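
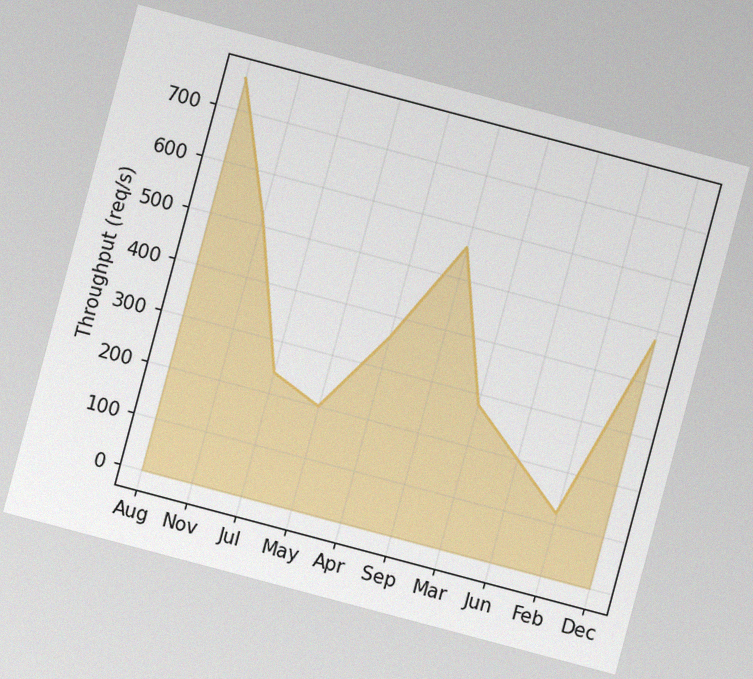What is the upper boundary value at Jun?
The chart is tilted about 15° clockwise, with some photo noise. At Jun the upper boundary is at 200req/s.

200req/s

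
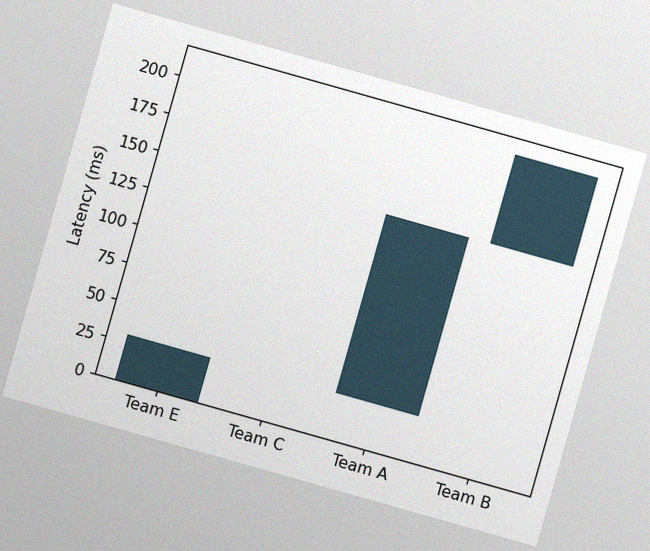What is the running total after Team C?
The chart is tilted about 16° clockwise, with some photo noise. After Team C the running total reaches 30ms.

30ms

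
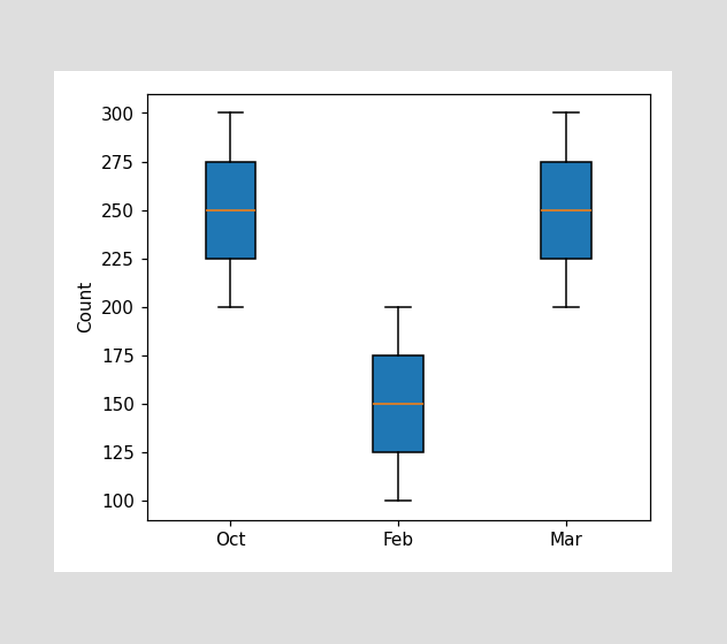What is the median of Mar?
The median line in the Mar box sits at 250.

250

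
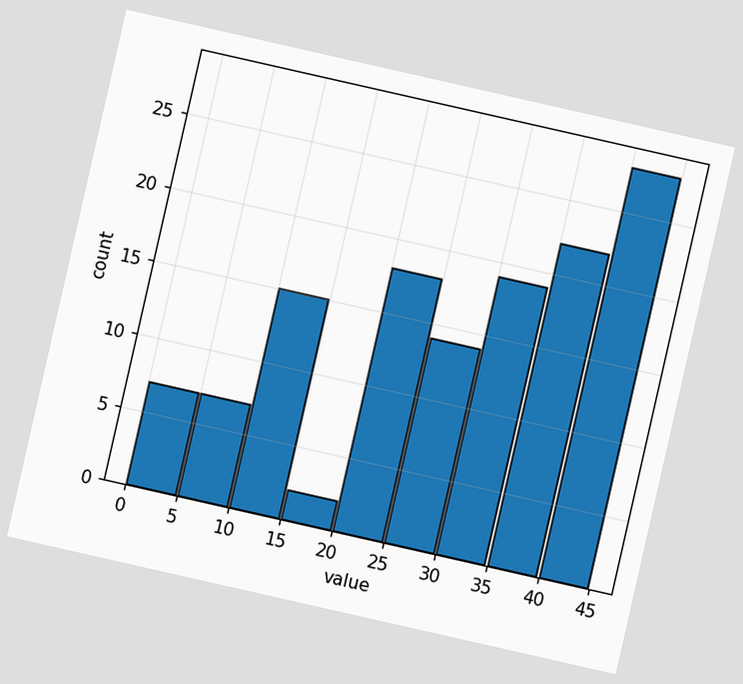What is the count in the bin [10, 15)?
The chart is tilted about 13° clockwise. The [10, 15) bin has height 15.

15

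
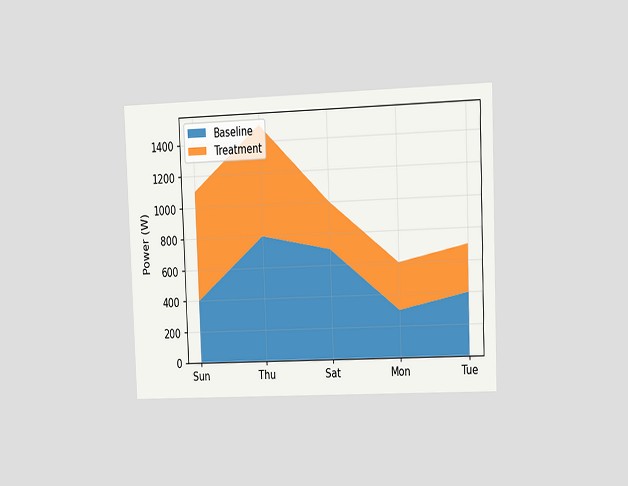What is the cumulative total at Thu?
1500W

The chart is tilted about 2° counter-clockwise and viewed at a slight angle. The stacked total at Thu reaches 1500W.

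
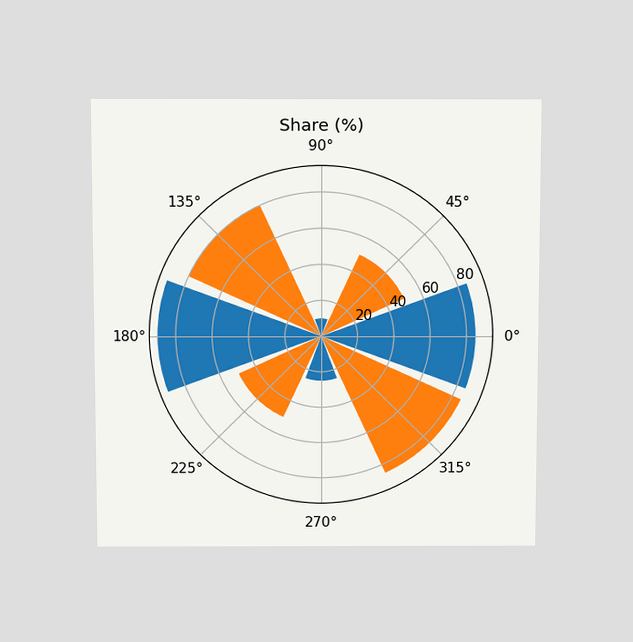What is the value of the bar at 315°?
The chart is viewed slightly from above. The bar at 315° reaches 85% on the radial axis.

85%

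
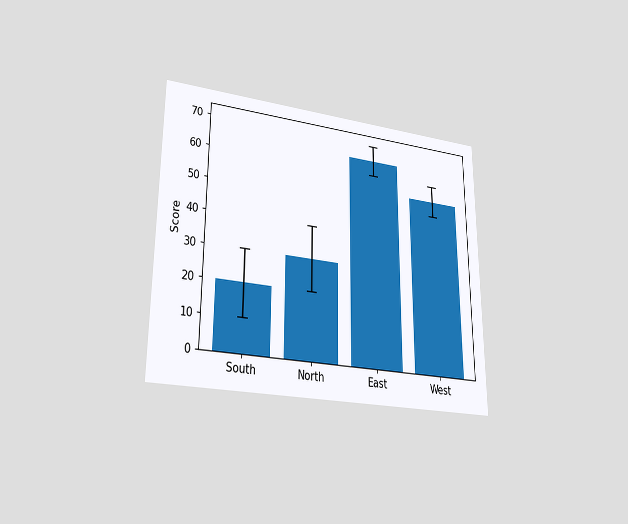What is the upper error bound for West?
The chart is viewed at a slight angle. The West bar's upper whisker reaches 60.

60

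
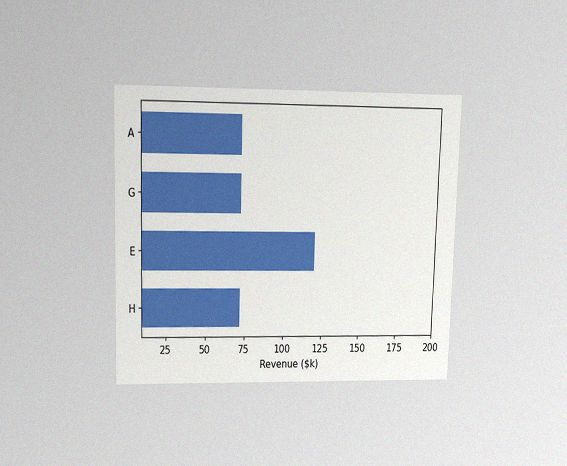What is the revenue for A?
The chart is viewed at a slight angle, with some photo noise. Reading along the chart's x-axis, the A bar reaches $72k.

$72k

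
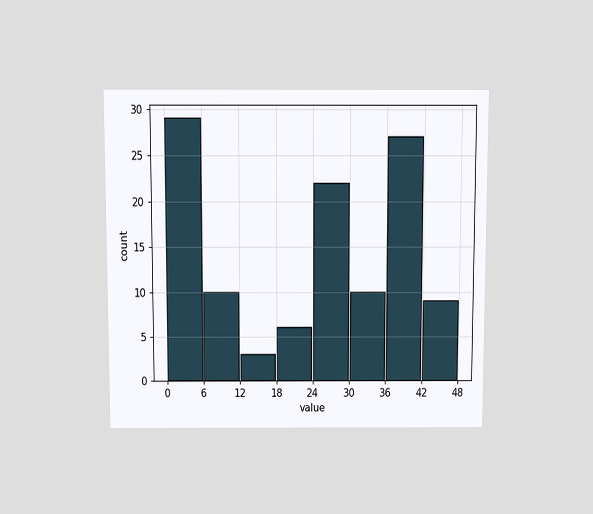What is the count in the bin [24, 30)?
22

The chart is viewed slightly from above. The [24, 30) bin has height 22.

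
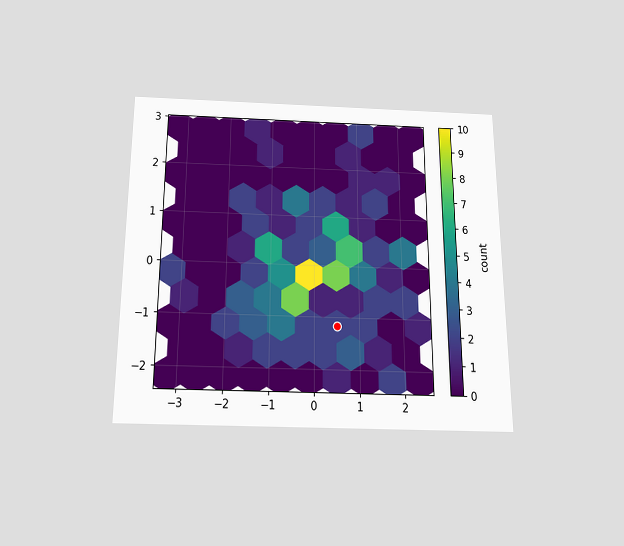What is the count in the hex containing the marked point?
The chart is viewed slightly from below. The marked hex reads 2 on the colorbar.

2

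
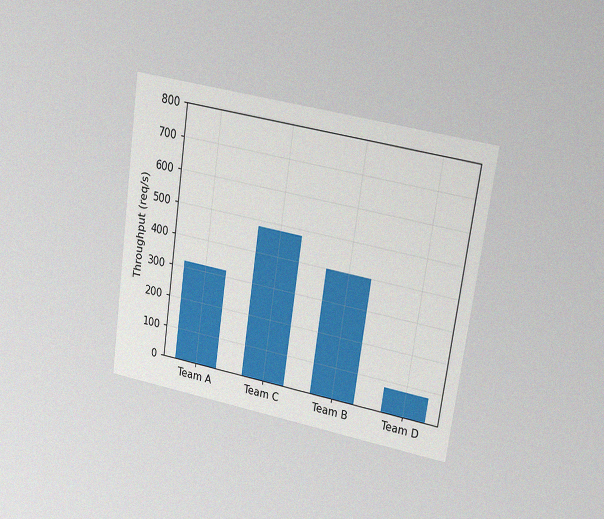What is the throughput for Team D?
80req/s

The chart is tilted about 8° clockwise and viewed at a slight angle, with some photo noise. Reading along the chart's y-axis, the Team D bar reaches 80req/s.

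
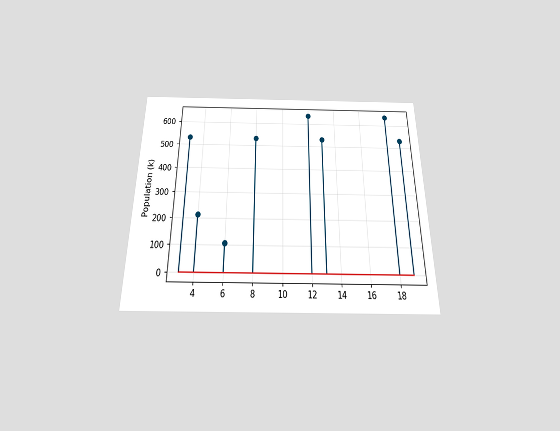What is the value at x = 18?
636k

The chart is viewed slightly from below. The stem at x=18 reaches 636k.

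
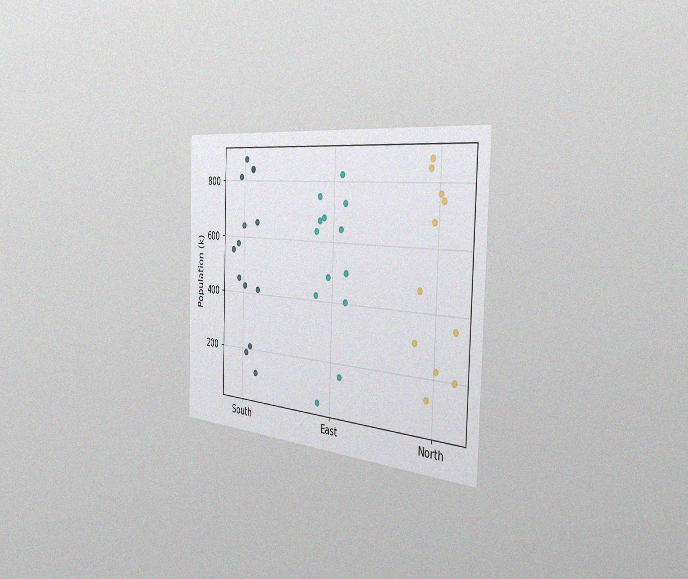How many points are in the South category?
The chart is viewed slightly from the right, with some photo noise. Counting the markers in the South column gives 14.

14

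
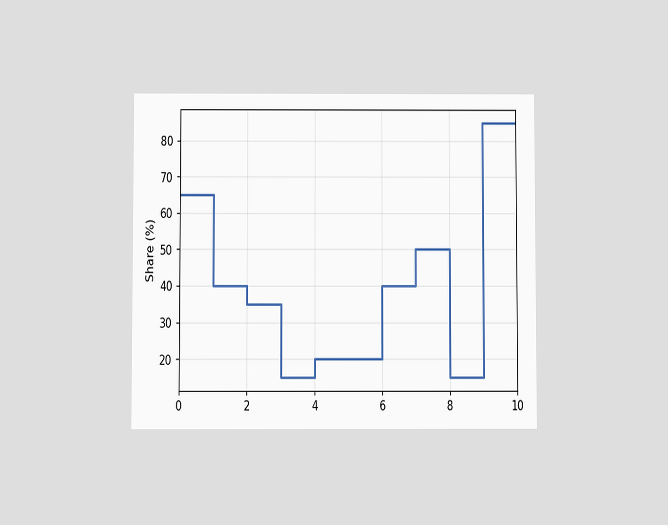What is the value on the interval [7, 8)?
50%

The chart is viewed slightly from below. On [7, 8) the step sits at 50%.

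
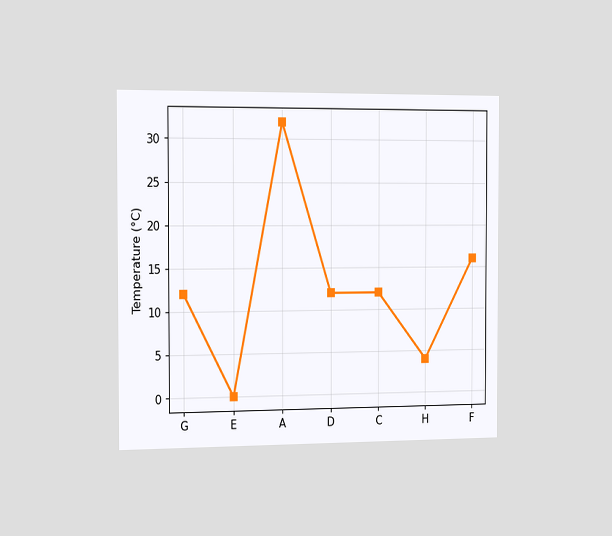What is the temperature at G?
12°C

The chart is viewed slightly from the left. At G, the line is at 12°C.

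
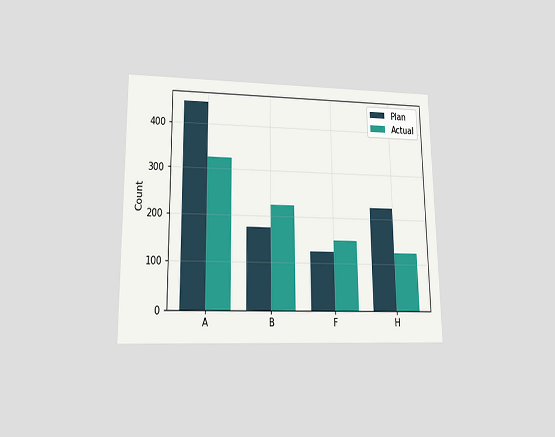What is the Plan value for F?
The chart is viewed at a slight angle. The Plan bar at F reaches 125 on the y-axis.

125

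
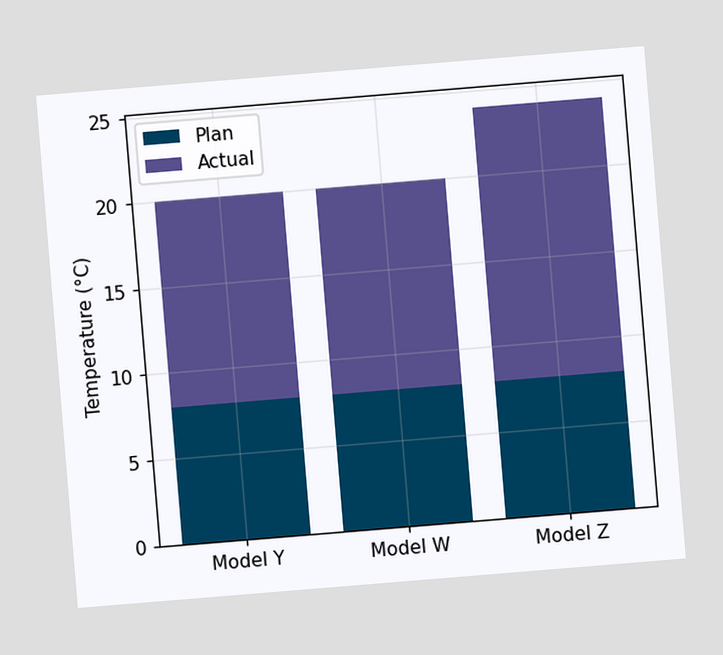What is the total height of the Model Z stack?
24°C

The chart is tilted about 5° counter-clockwise. The Model Z stack's top reaches 24°C on the y-axis.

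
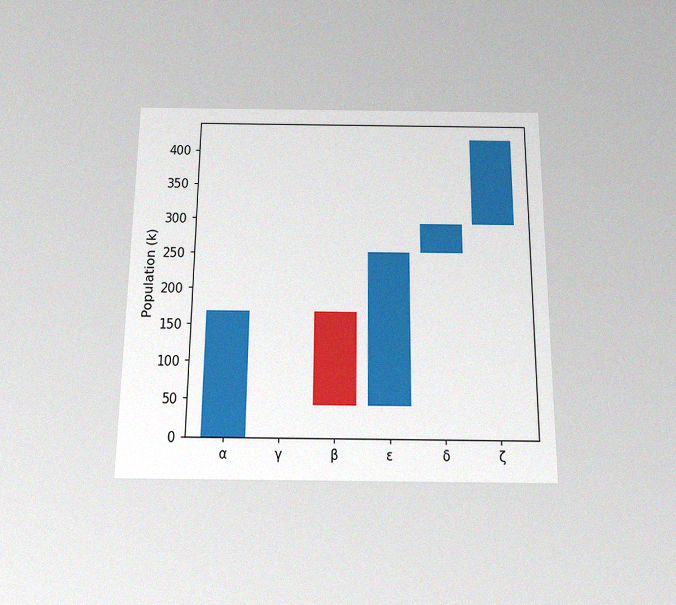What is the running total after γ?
168k

The chart is viewed slightly from below, with some photo noise. After γ the running total reaches 168k.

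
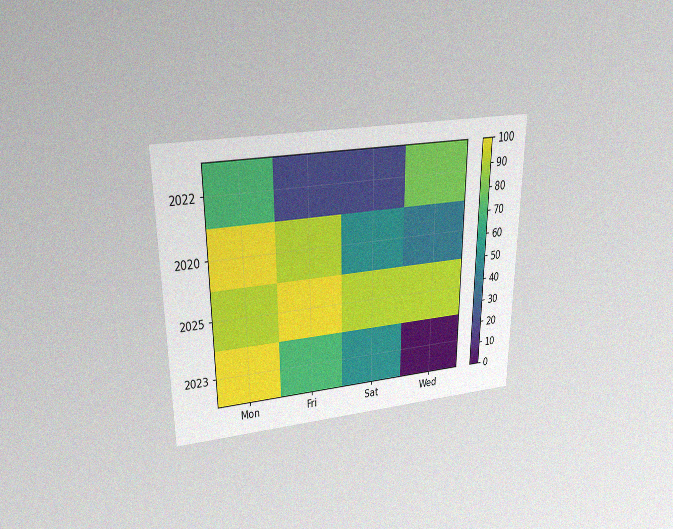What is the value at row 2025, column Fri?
The chart is viewed slightly from above, with some photo noise. Matching cell (2025, Fri) against the colorbar gives 100.

100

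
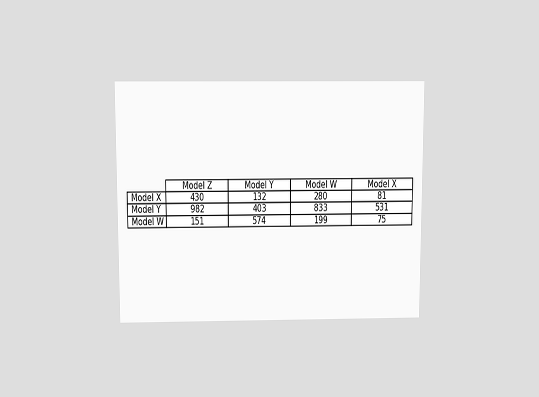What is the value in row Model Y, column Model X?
531

The chart is viewed slightly from above. The (Model Y, Model X) cell reads 531.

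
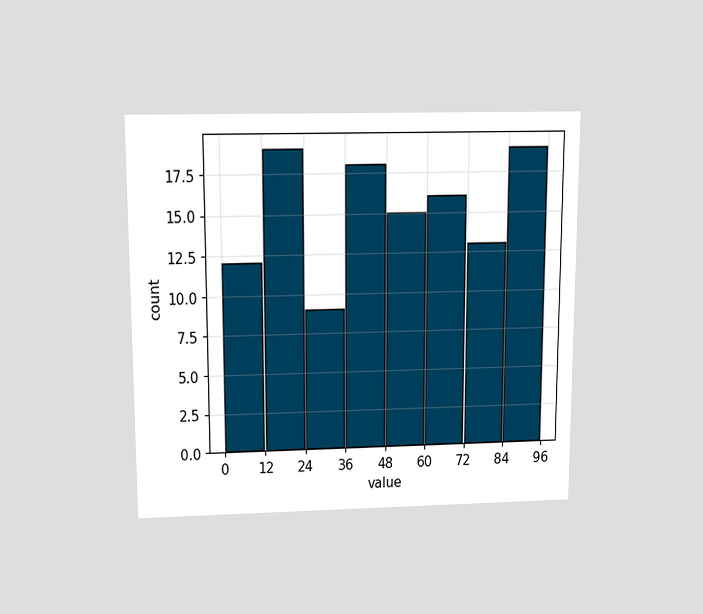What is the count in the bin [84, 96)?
The chart is viewed slightly from above. The [84, 96) bin has height 19.

19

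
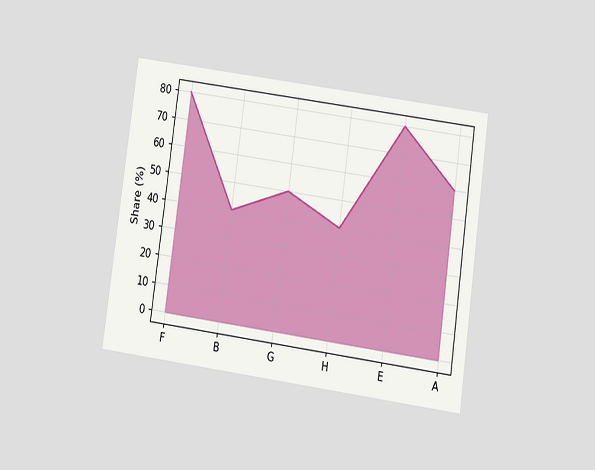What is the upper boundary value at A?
The chart is tilted about 8° clockwise and viewed at a slight angle. At A the upper boundary is at 60%.

60%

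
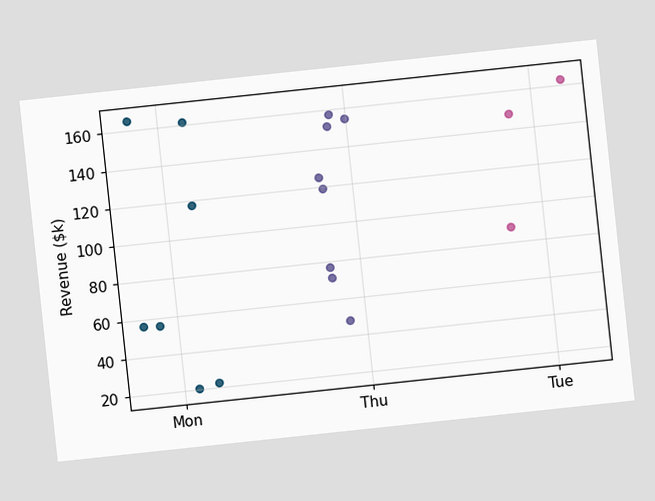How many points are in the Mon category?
7

The chart is tilted about 6° counter-clockwise. Counting the markers in the Mon column gives 7.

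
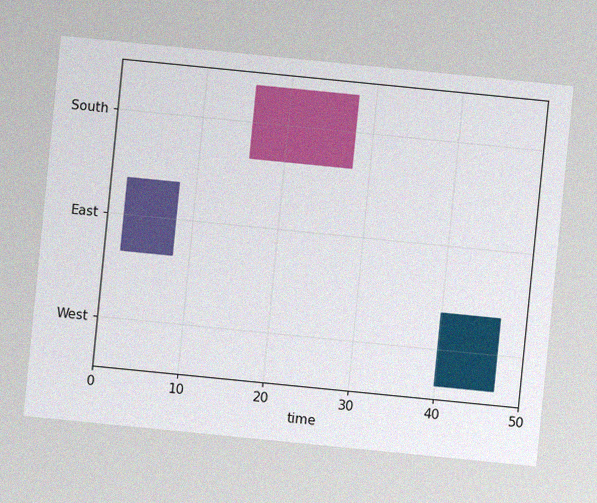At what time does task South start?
The chart is tilted about 6° clockwise, with some photo noise. The South bar begins at t=16.

16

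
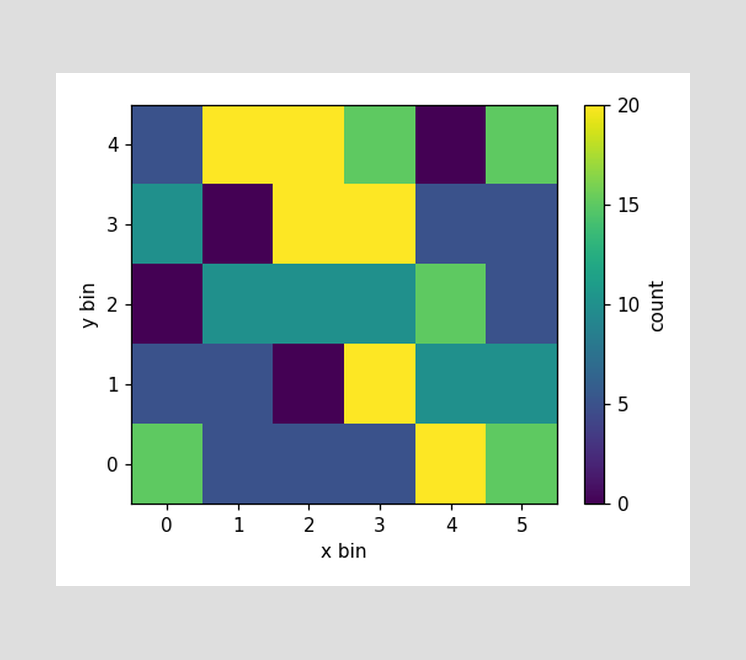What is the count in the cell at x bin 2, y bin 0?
Matching the cell (2, 0) against the colorbar gives 5.

5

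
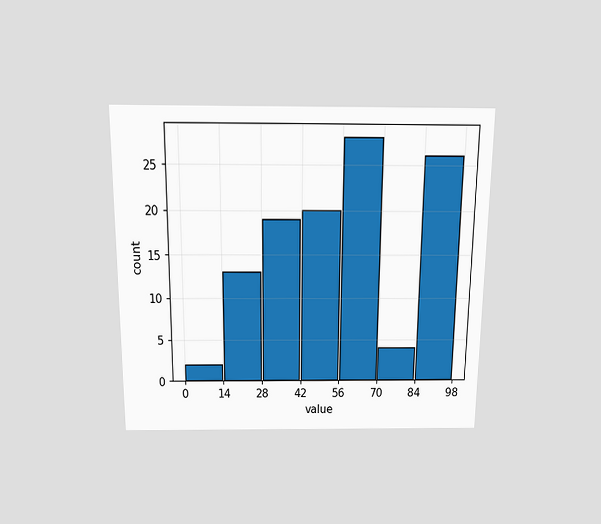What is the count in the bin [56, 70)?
The chart is viewed slightly from above. The [56, 70) bin has height 28.

28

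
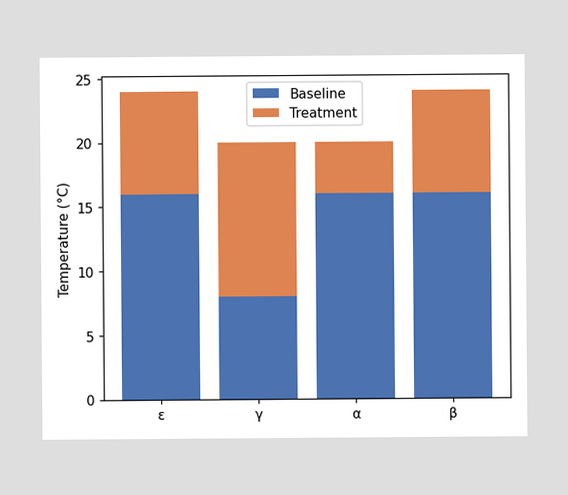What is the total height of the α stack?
20°C

The α stack's top reaches 20°C on the y-axis.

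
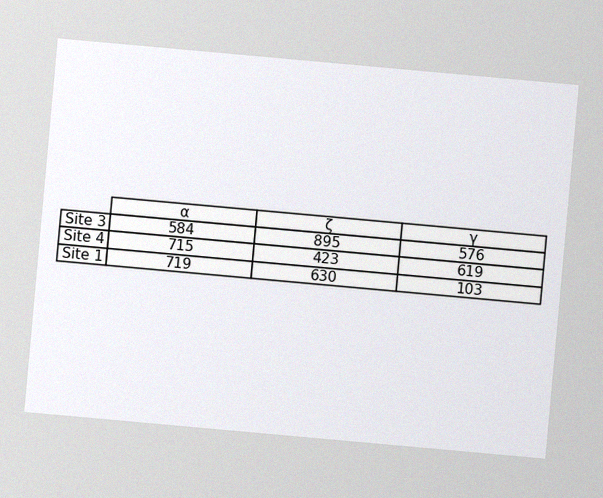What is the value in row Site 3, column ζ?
895

The chart is tilted about 5° clockwise, with some photo noise. The (Site 3, ζ) cell reads 895.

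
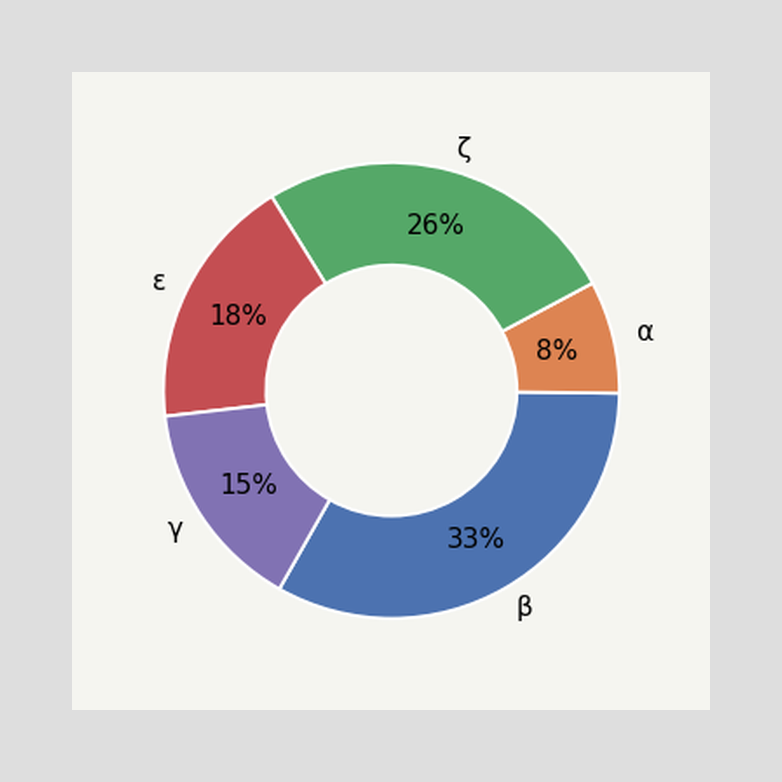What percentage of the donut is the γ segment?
The γ segment takes up 15% of the ring.

15%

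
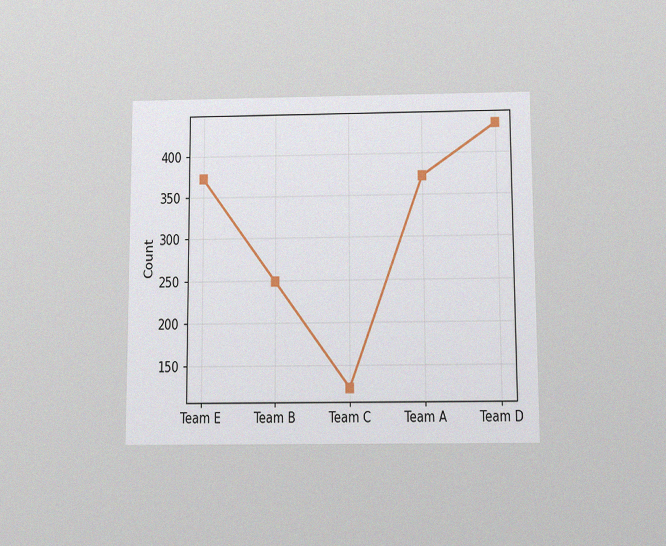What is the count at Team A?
372

The chart is viewed slightly from below, with some photo noise. At Team A, the line is at 372.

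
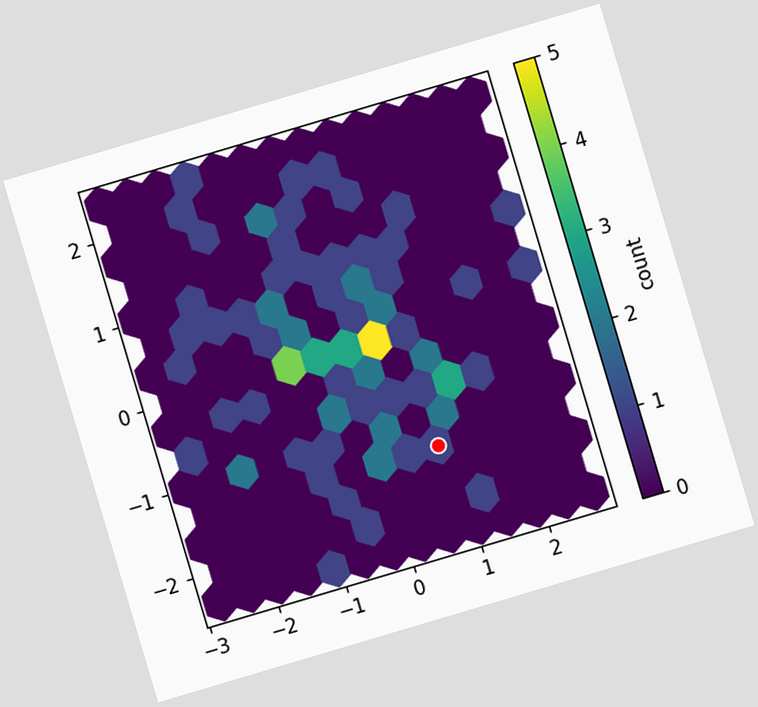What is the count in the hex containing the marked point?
The chart is tilted about 17° counter-clockwise. The marked hex reads 1 on the colorbar.

1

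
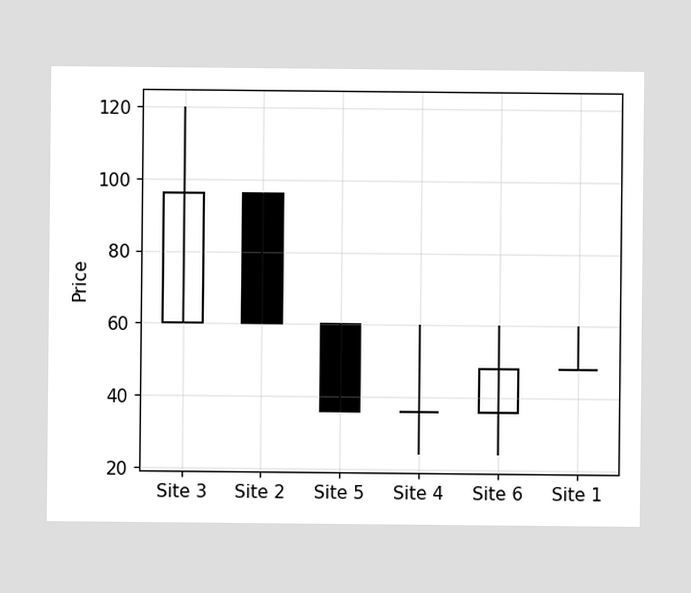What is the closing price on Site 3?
The Site 3 candle closes at 96.

96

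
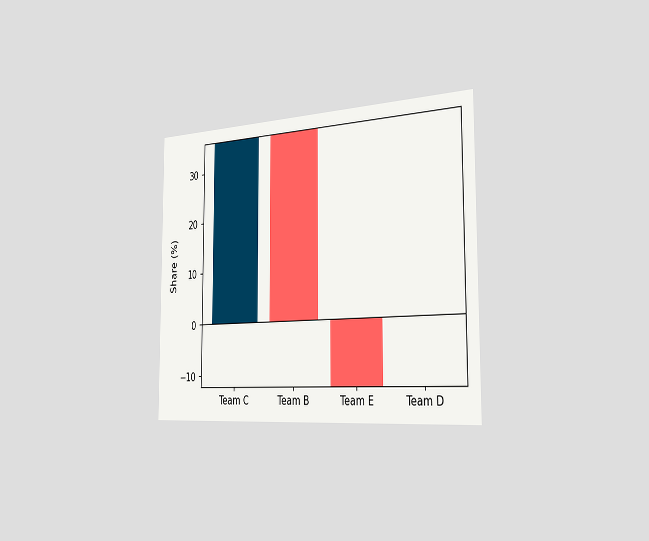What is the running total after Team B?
The chart is viewed slightly from the right. After Team B the running total reaches 0%.

0%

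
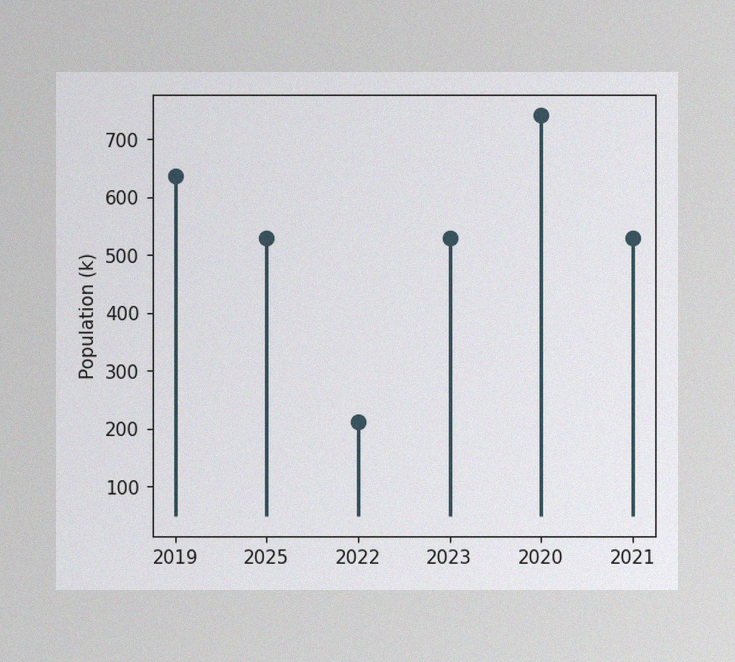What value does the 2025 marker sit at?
The image has some photo noise and uneven lighting. The 2025 marker sits at 530k.

530k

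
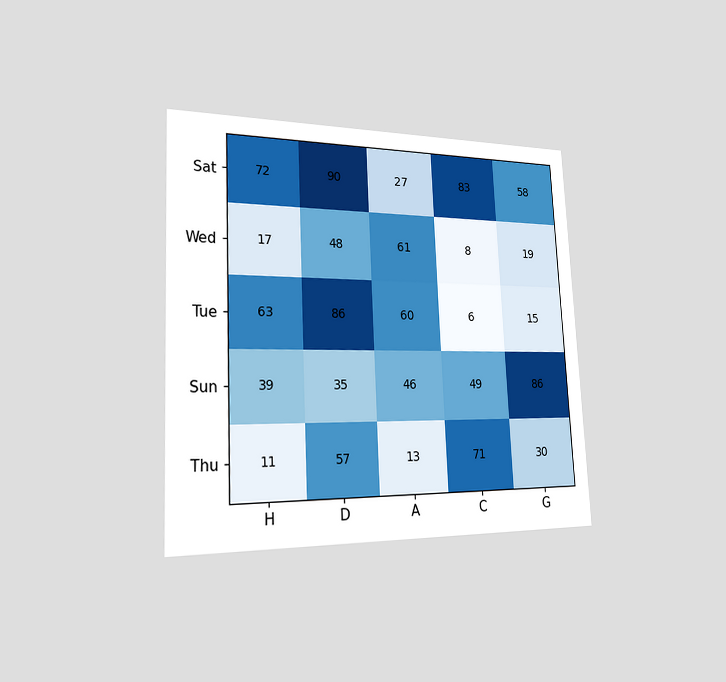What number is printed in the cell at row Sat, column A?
The chart is tilted about 3° counter-clockwise and viewed slightly from the left. The (Sat, A) cell reads 27.

27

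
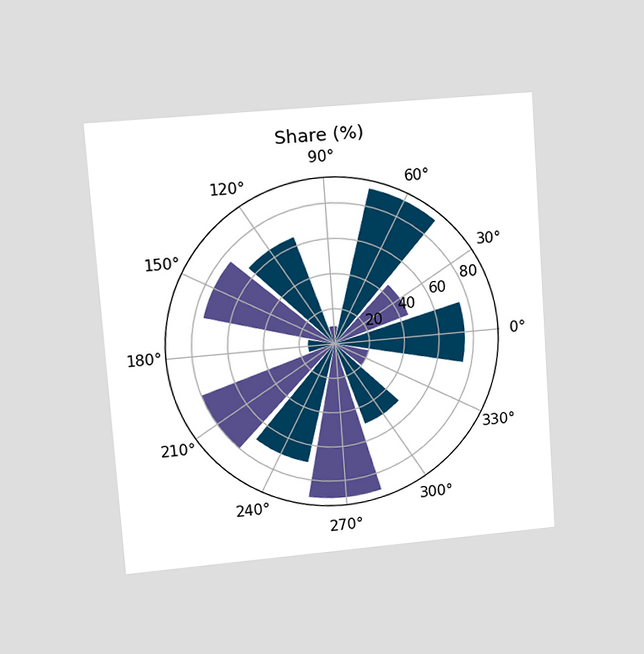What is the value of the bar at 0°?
The chart is tilted about 4° counter-clockwise and viewed at a slight angle. The bar at 0° reaches 75% on the radial axis.

75%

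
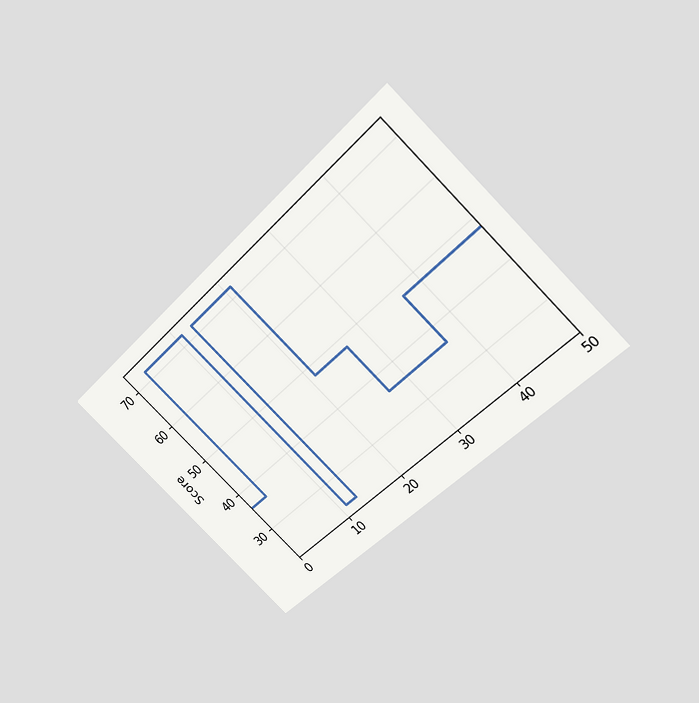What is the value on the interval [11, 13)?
24

The chart is tilted about 45° counter-clockwise and viewed slightly from above. On [11, 13) the step sits at 24.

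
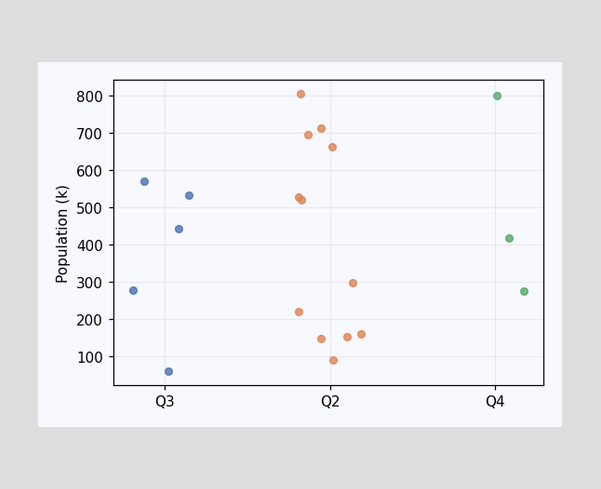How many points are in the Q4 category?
3

Counting the markers in the Q4 column gives 3.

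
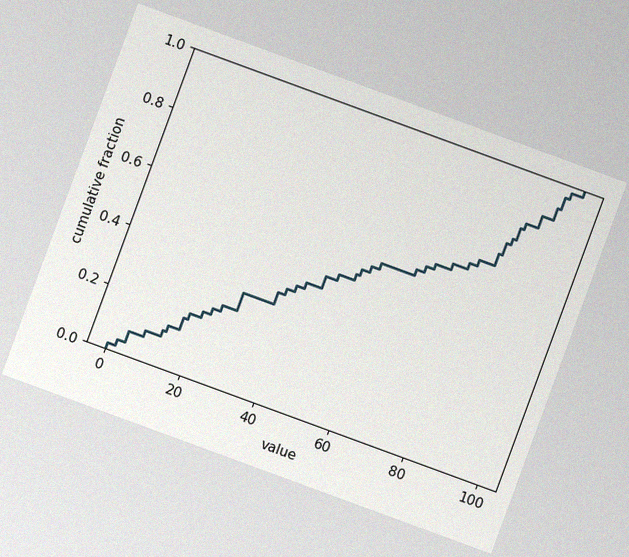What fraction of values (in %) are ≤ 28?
32%

The chart is tilted about 20° clockwise, with some photo noise. At x=28 the ECDF step is at 32%.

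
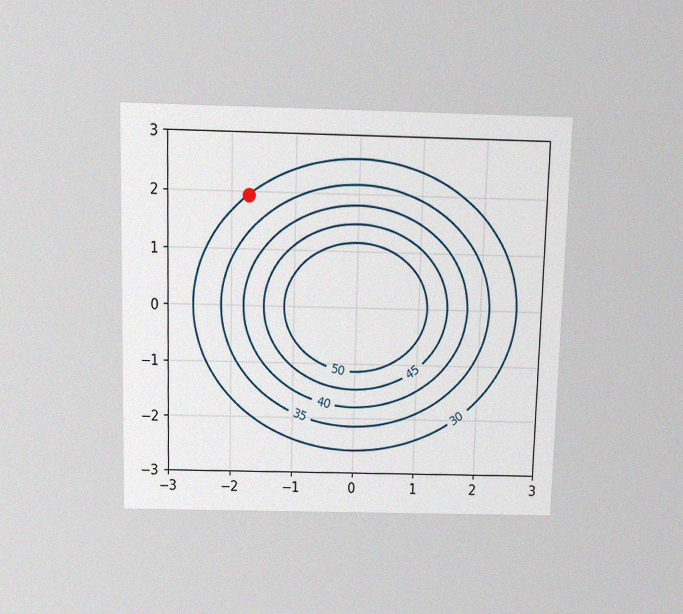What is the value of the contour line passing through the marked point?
30

The chart is viewed slightly from above, with some photo noise. The marked point sits on the contour labelled 30.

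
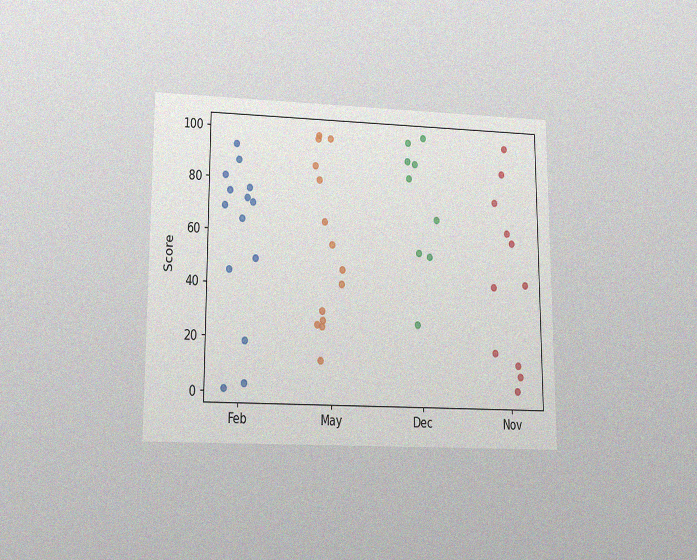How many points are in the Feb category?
14

The chart is viewed at a slight angle, with some photo noise. Counting the markers in the Feb column gives 14.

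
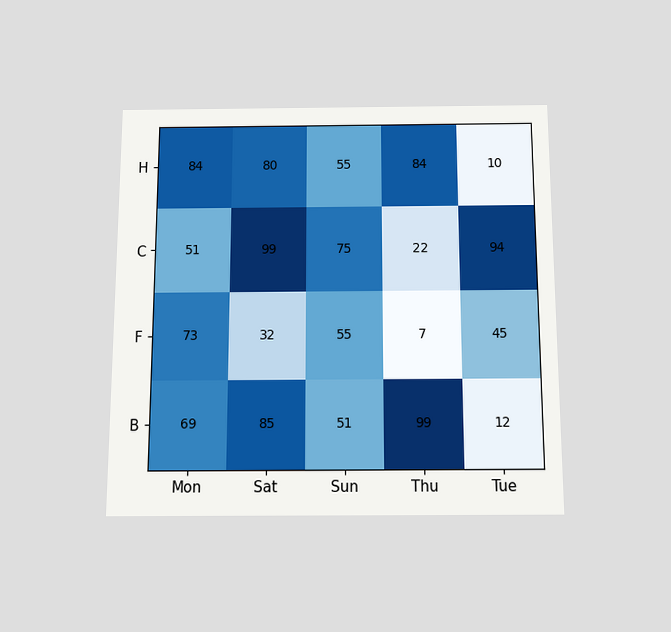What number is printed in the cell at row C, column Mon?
The chart is viewed slightly from below. The (C, Mon) cell reads 51.

51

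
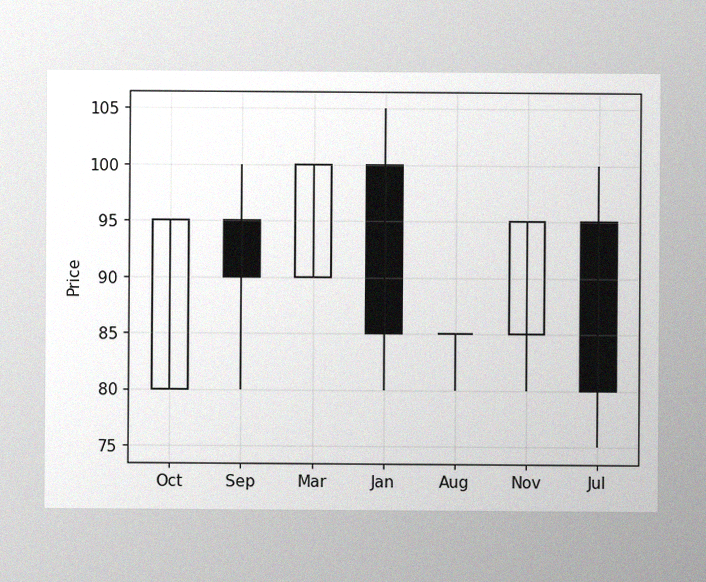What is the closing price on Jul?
The image has some photo noise and uneven lighting. The Jul candle closes at 80.

80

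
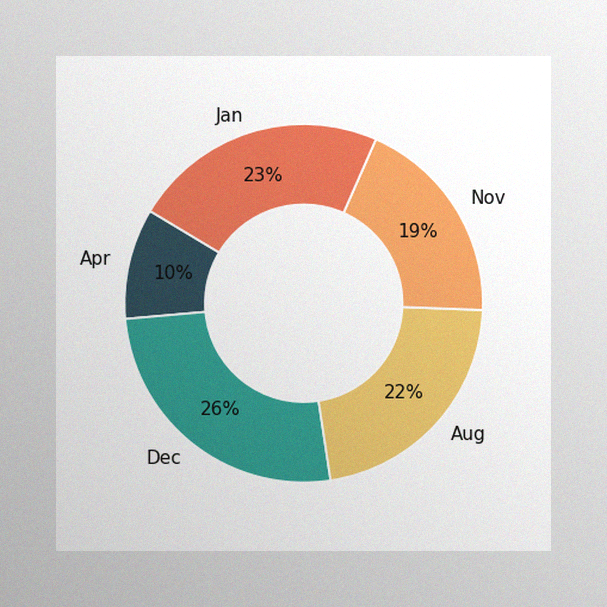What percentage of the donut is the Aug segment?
The image has some photo noise and uneven lighting. The Aug segment takes up 22% of the ring.

22%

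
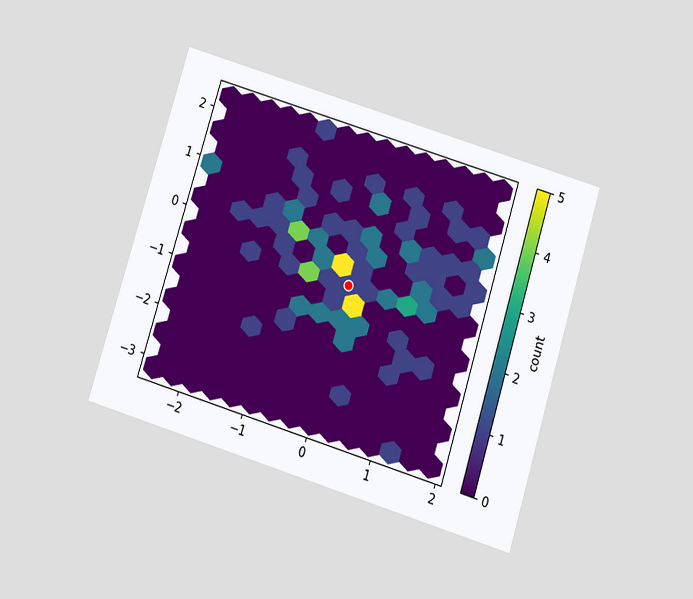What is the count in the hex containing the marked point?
1

The chart is tilted about 17° clockwise and viewed slightly from below. The marked hex reads 1 on the colorbar.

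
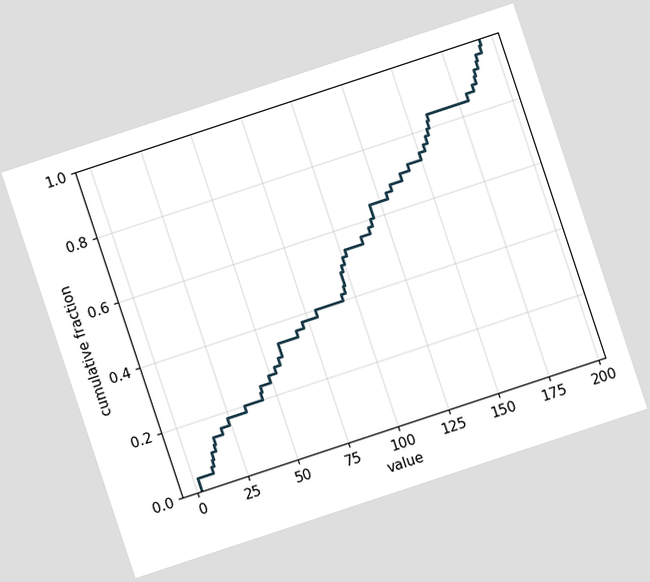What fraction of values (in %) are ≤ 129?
66%

The chart is tilted about 18° counter-clockwise. At x=129 the ECDF step is at 66%.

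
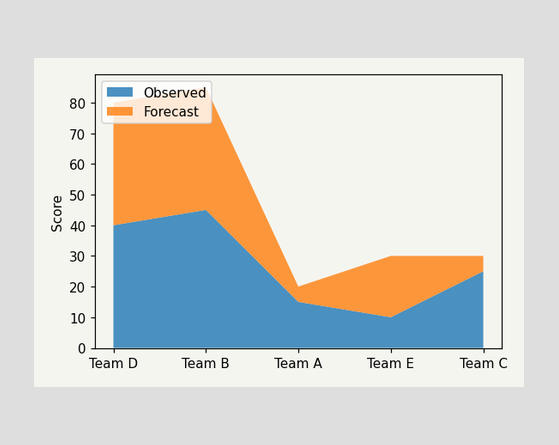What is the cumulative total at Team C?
30

The stacked total at Team C reaches 30.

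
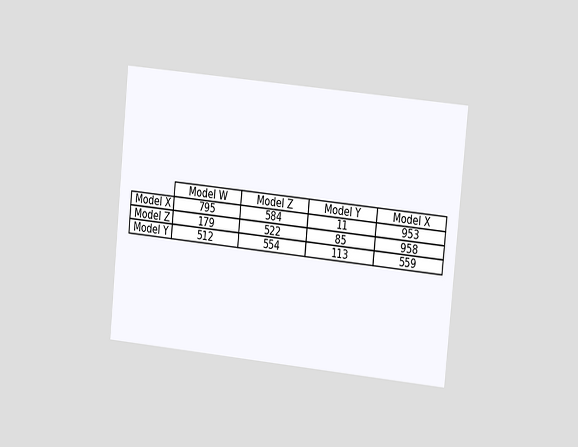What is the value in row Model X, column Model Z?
584

The chart is tilted about 6° clockwise and viewed slightly from the right. The (Model X, Model Z) cell reads 584.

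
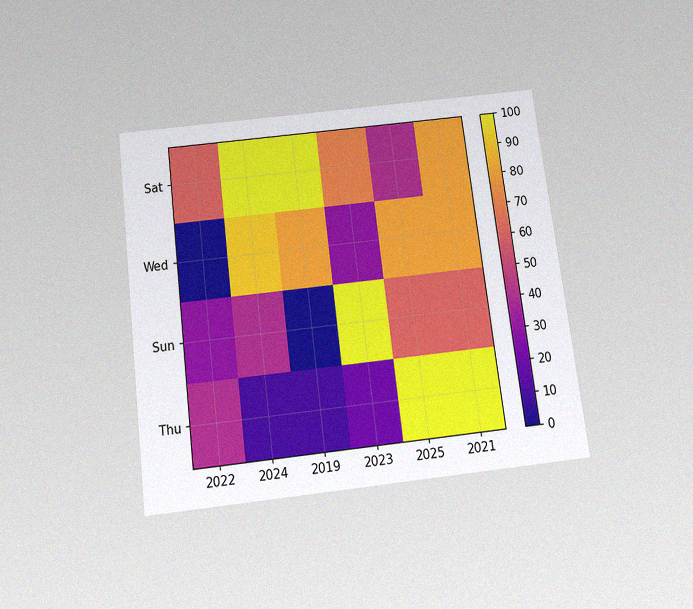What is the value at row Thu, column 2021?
100

The chart is tilted about 7° counter-clockwise and viewed slightly from below, with some photo noise. Matching cell (Thu, 2021) against the colorbar gives 100.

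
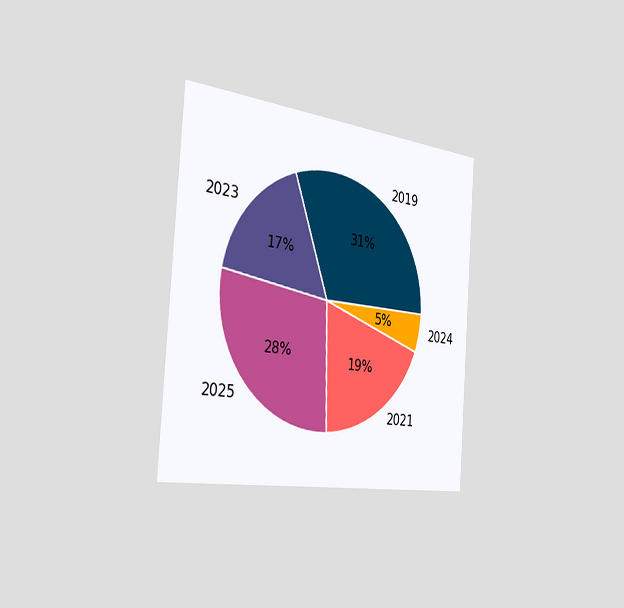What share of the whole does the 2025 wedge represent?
The chart is tilted about 4° clockwise and viewed slightly from the left. The 2025 slice takes up 28% of the pie.

28%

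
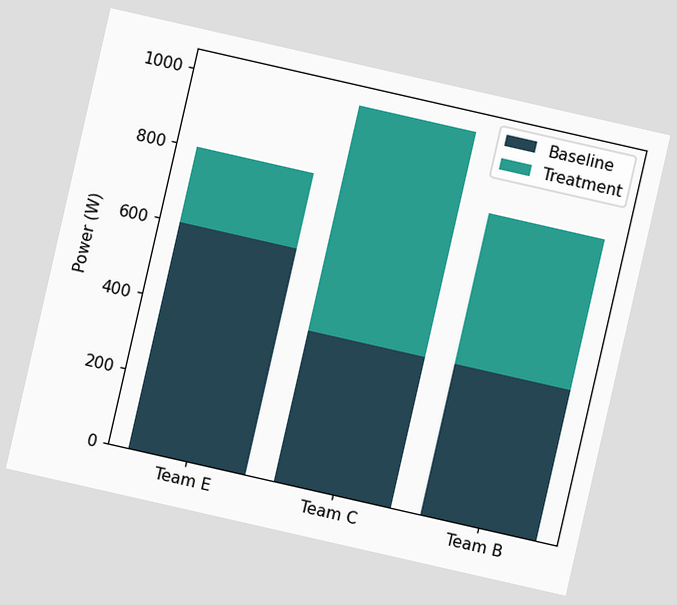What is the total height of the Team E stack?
The chart is tilted about 13° clockwise. The Team E stack's top reaches 800W on the y-axis.

800W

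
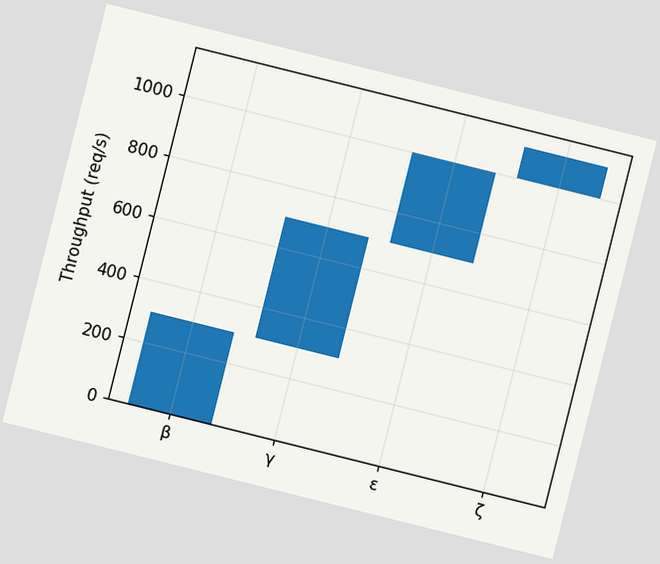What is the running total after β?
300req/s

The chart is tilted about 14° clockwise. After β the running total reaches 300req/s.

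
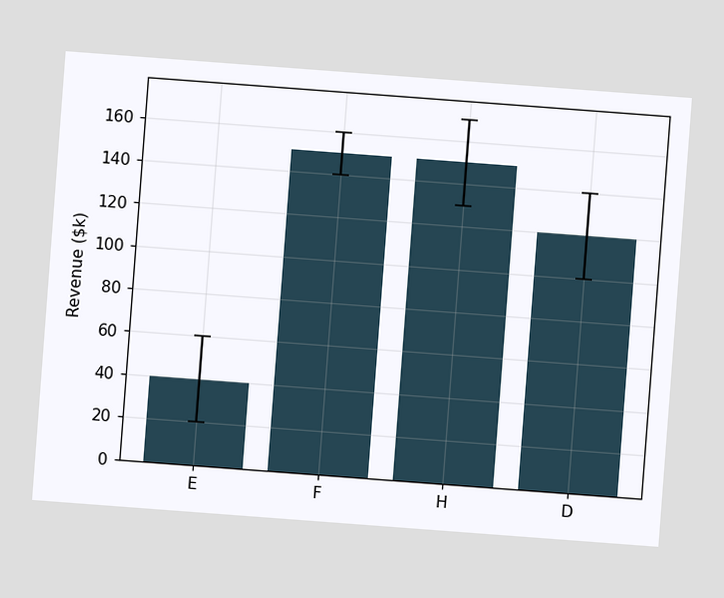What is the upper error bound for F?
The chart is tilted about 4° clockwise. The F bar's upper whisker reaches $160k.

$160k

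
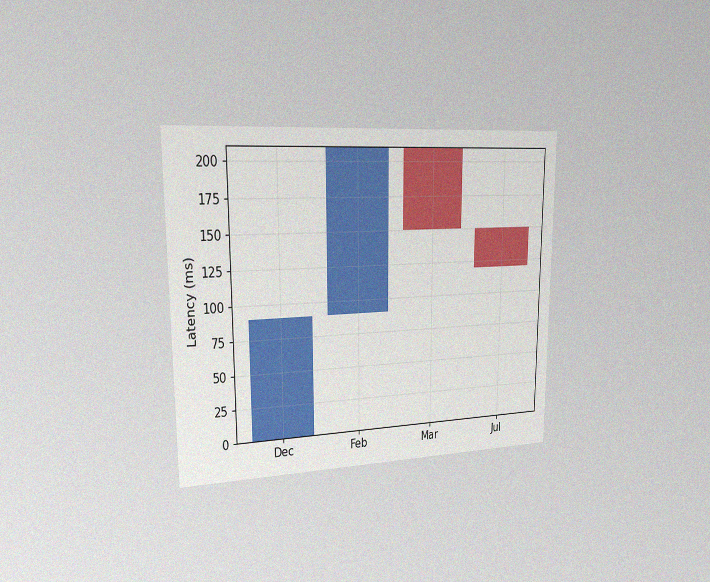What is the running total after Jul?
120ms

The chart is viewed slightly from the left, with some photo noise. After Jul the running total reaches 120ms.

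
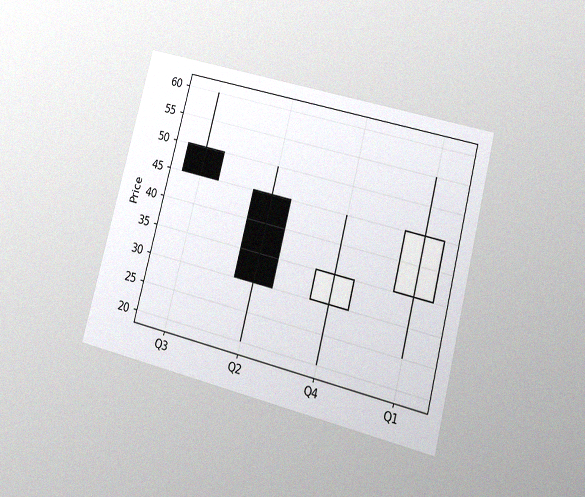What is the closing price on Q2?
The chart is tilted about 14° clockwise and viewed at a slight angle, with some photo noise. The Q2 candle closes at 30.

30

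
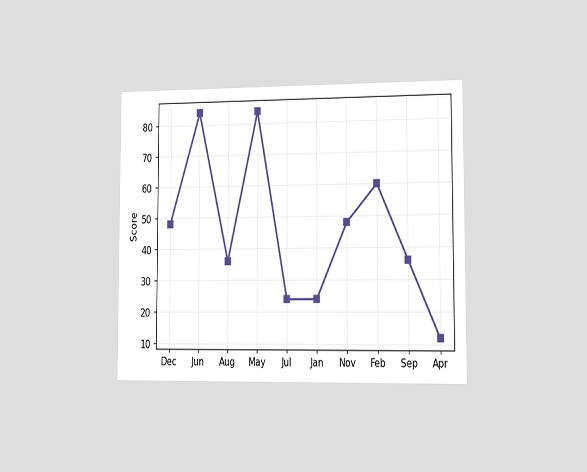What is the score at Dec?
The chart is viewed slightly from the right. At Dec, the line is at 48.

48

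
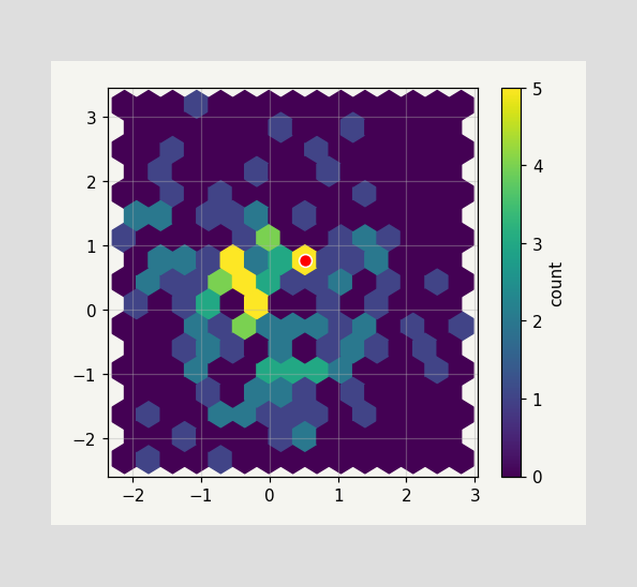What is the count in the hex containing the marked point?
5

The marked hex reads 5 on the colorbar.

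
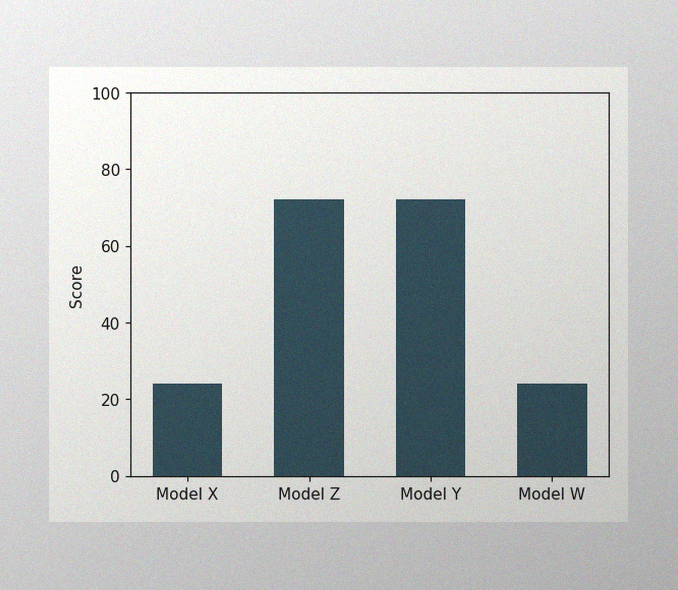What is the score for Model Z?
The image has some photo noise and uneven lighting. Reading along the chart's y-axis, the Model Z bar reaches 72.

72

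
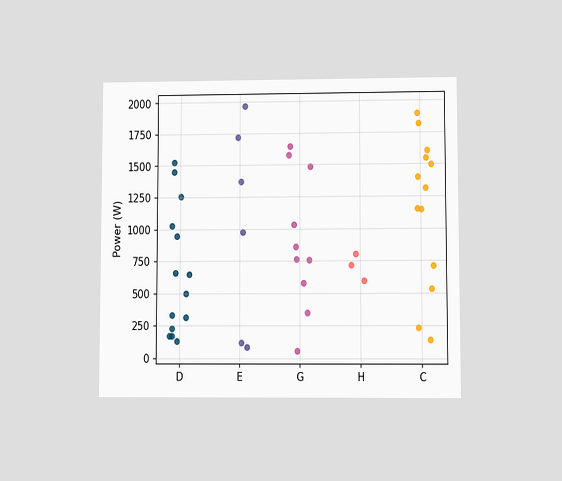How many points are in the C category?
13

The chart is viewed at a slight angle. Counting the markers in the C column gives 13.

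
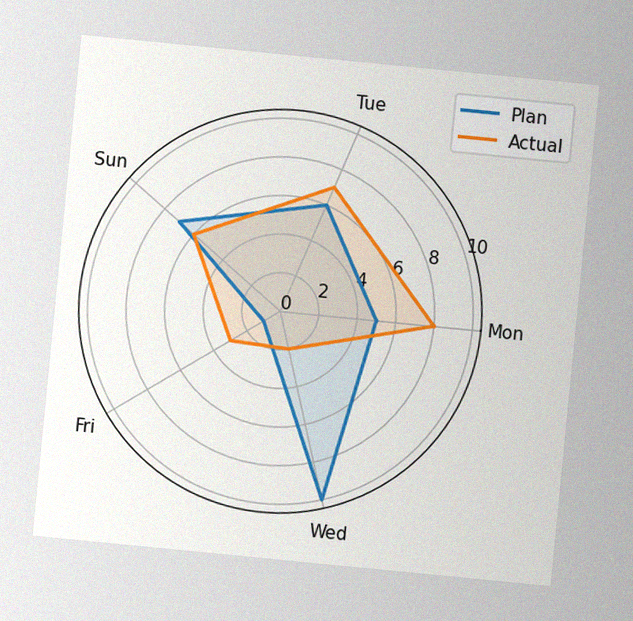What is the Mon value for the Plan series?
The chart is tilted about 6° clockwise, with some photo noise. On the Mon axis, Plan reaches 5.

5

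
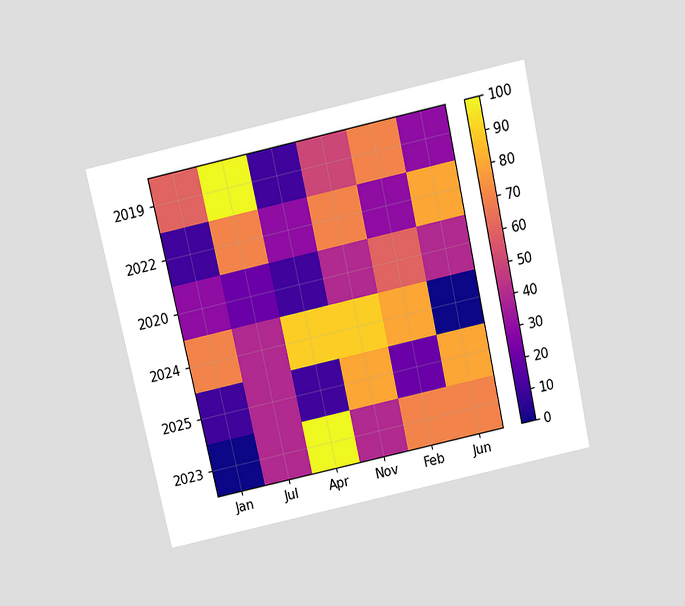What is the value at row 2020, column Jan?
The chart is tilted about 12° counter-clockwise and viewed slightly from above. Matching cell (2020, Jan) against the colorbar gives 30.

30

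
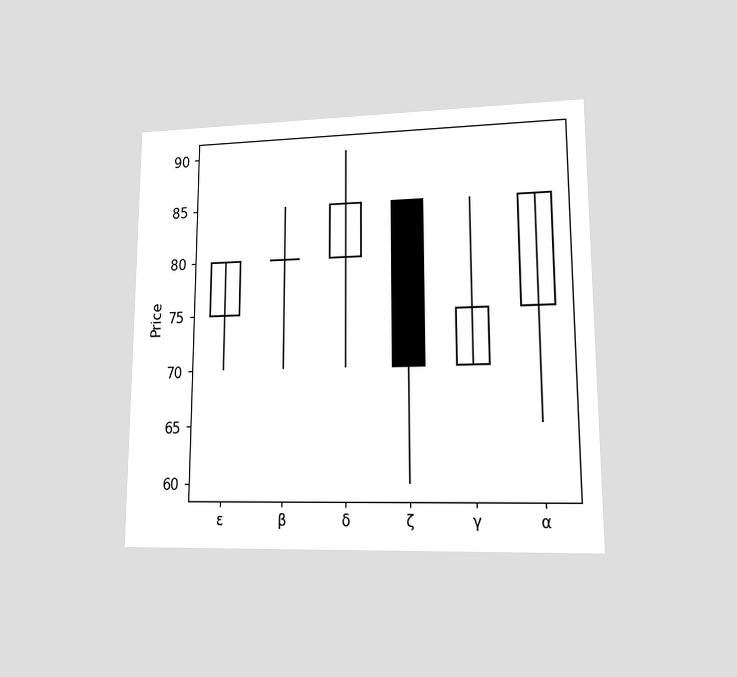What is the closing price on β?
The chart is viewed at a slight angle. The β candle closes at 80.

80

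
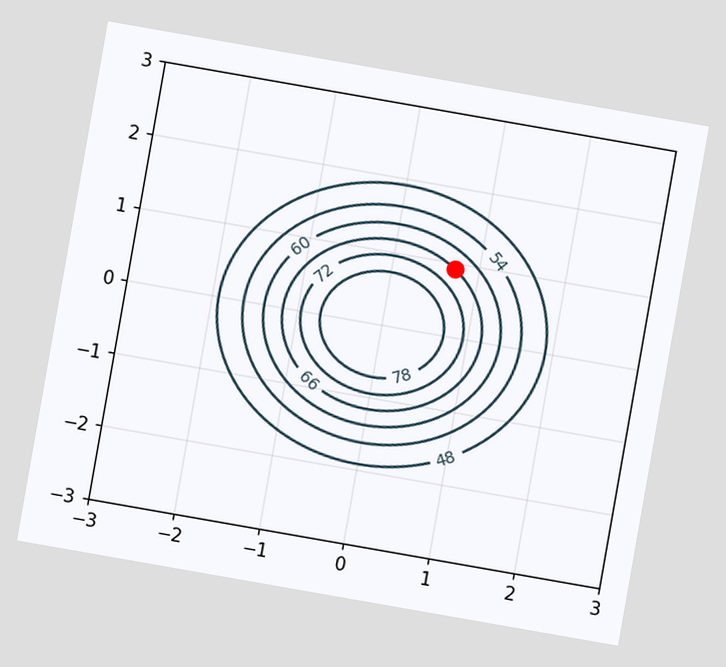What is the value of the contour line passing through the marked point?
The chart is tilted about 10° clockwise. The marked point sits on the contour labelled 66.

66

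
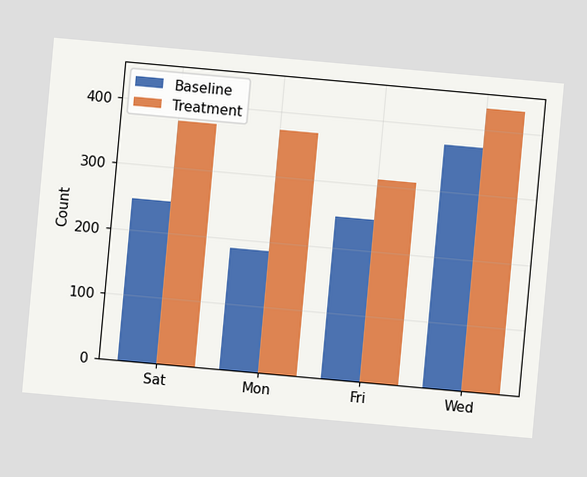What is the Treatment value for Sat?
372

The chart is tilted about 5° clockwise. The Treatment bar at Sat reaches 372 on the y-axis.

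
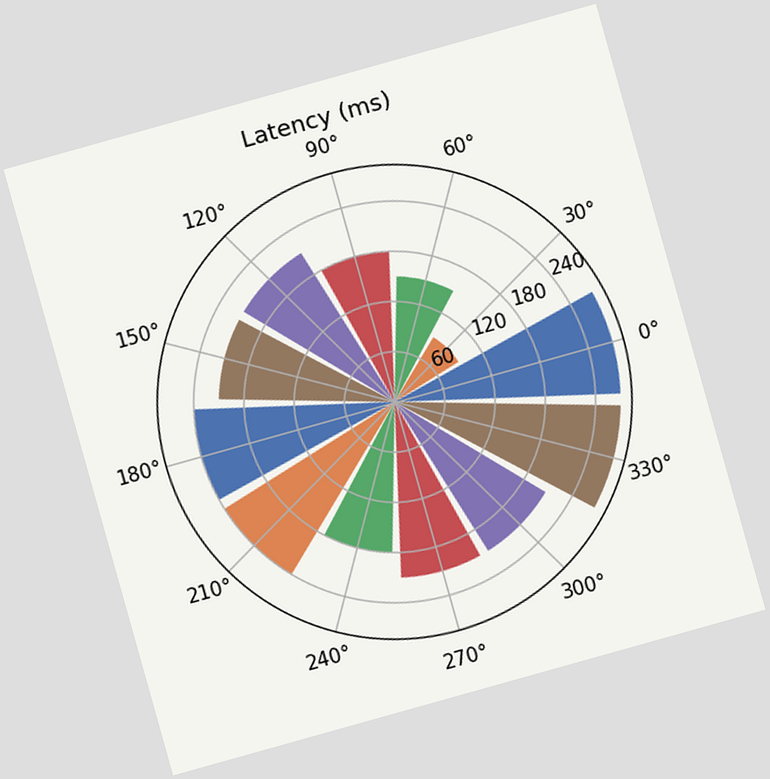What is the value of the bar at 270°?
210ms

The chart is tilted about 16° counter-clockwise. The bar at 270° reaches 210ms on the radial axis.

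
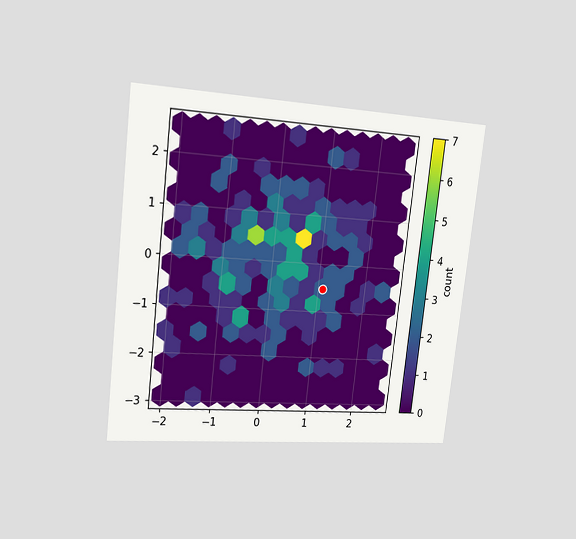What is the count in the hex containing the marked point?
2

The chart is tilted about 6° clockwise and viewed slightly from the left. The marked hex reads 2 on the colorbar.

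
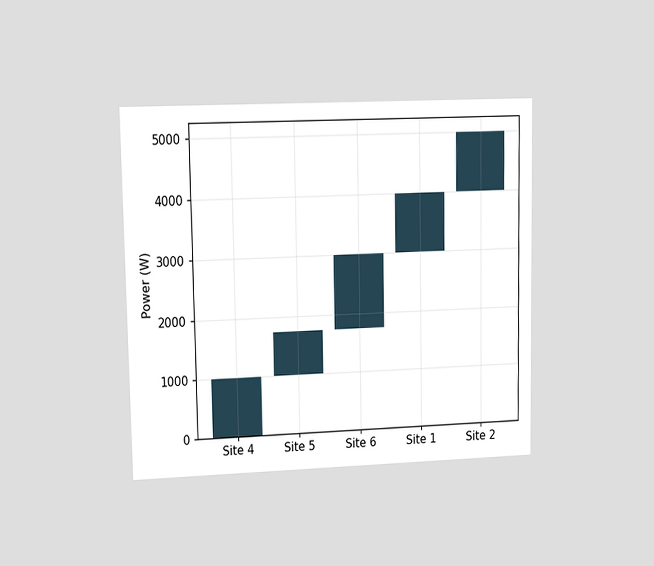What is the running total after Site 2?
5000W

The chart is viewed at a slight angle. After Site 2 the running total reaches 5000W.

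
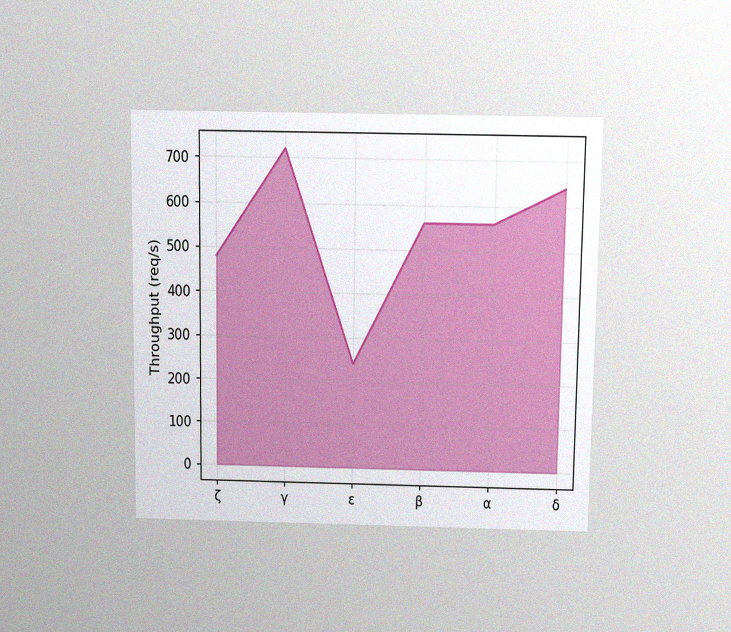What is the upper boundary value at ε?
240req/s

The chart is viewed slightly from above, with some photo noise. At ε the upper boundary is at 240req/s.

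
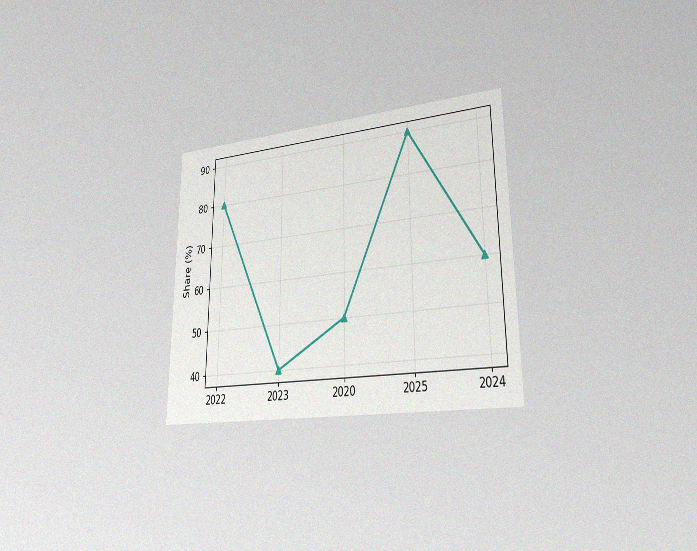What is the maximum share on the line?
90%

The chart is viewed slightly from the right, with some photo noise. The highest point is at 2025, and reading across to the y-axis gives 90%.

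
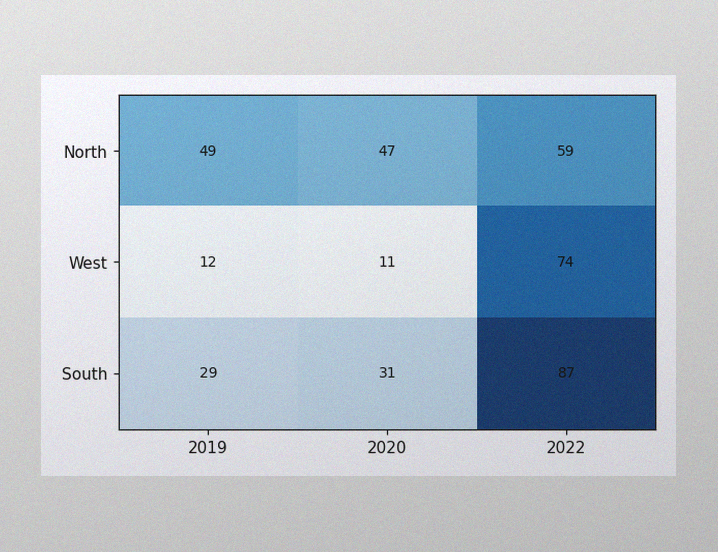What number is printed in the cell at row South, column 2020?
The image has some photo noise and uneven lighting. The (South, 2020) cell reads 31.

31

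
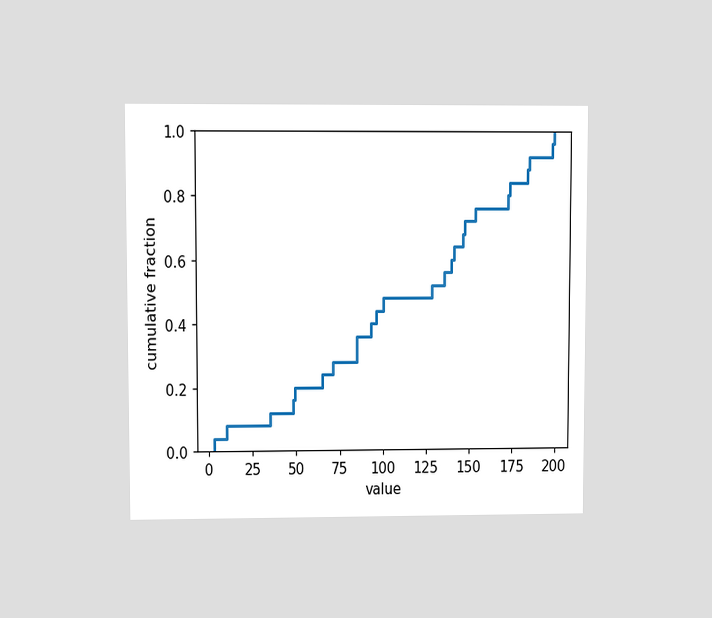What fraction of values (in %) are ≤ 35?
The chart is viewed at a slight angle. At x=35 the ECDF step is at 12%.

12%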